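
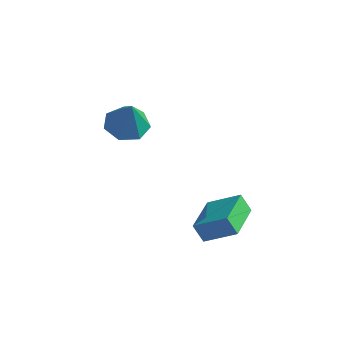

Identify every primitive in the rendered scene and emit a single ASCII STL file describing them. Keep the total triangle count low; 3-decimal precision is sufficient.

solid 
facet normal -0.828 -0.212 -0.518
outer loop
vertex 3.122 0.502 -1.283
vertex 2.782 2.485 -1.552
vertex 3.635 0.48 -2.094
endloop
endfacet
facet normal 0.168 -0.977 0.133
outer loop
vertex 5.018 0.835 -1.228
vertex 3.122 0.502 -1.283
vertex 3.635 0.48 -2.094
endloop
endfacet
facet normal -0.828 -0.212 -0.518
outer loop
vertex 3.635 0.48 -2.094
vertex 2.782 2.485 -1.552
vertex 3.295 2.463 -2.363
endloop
endfacet
facet normal 0.535 -0.023 -0.845
outer loop
vertex 3.295 2.463 -2.363
vertex 5.018 0.835 -1.228
vertex 3.635 0.48 -2.094
endloop
endfacet
facet normal -0.535 0.023 0.845
outer loop
vertex 3.122 0.502 -1.283
vertex 4.165 2.84 -0.686
vertex 2.782 2.485 -1.552
endloop
endfacet
facet normal 0.168 -0.977 0.133
outer loop
vertex 4.505 0.857 -0.417
vertex 3.122 0.502 -1.283
vertex 5.018 0.835 -1.228
endloop
endfacet
facet normal -0.535 0.023 0.845
outer loop
vertex 4.505 0.857 -0.417
vertex 4.165 2.84 -0.686
vertex 3.122 0.502 -1.283
endloop
endfacet
facet normal -0.168 0.977 -0.133
outer loop
vertex 2.782 2.485 -1.552
vertex 4.165 2.84 -0.686
vertex 3.295 2.463 -2.363
endloop
endfacet
facet normal 0.535 -0.023 -0.845
outer loop
vertex 4.678 2.818 -1.497
vertex 5.018 0.835 -1.228
vertex 3.295 2.463 -2.363
endloop
endfacet
facet normal -0.168 0.977 -0.133
outer loop
vertex 3.295 2.463 -2.363
vertex 4.165 2.84 -0.686
vertex 4.678 2.818 -1.497
endloop
endfacet
facet normal 0.828 0.212 0.518
outer loop
vertex 4.678 2.818 -1.497
vertex 4.505 0.857 -0.417
vertex 5.018 0.835 -1.228
endloop
endfacet
facet normal 0.828 0.212 0.518
outer loop
vertex 4.165 2.84 -0.686
vertex 4.505 0.857 -0.417
vertex 4.678 2.818 -1.497
endloop
endfacet
facet normal -0.257 0.185 -0.949
outer loop
vertex 0.26 1.228 2.692
vertex -0.594 1.664 3.008
vertex 0.308 2.089 2.847
endloop
endfacet
facet normal 0.970 -0.094 0.224
outer loop
vertex 0.26 1.228 2.692
vertex 0.308 2.089 2.847
vertex -0.166 1.356 4.592
endloop
endfacet
facet normal -0.256 0.184 -0.949
outer loop
vertex 0.308 2.089 2.847
vertex -0.594 1.664 3.008
vertex -0.324 2.631 3.123
endloop
endfacet
facet normal 0.688 0.583 0.432
outer loop
vertex 0.308 2.089 2.847
vertex -0.324 2.631 3.123
vertex -0.166 1.356 4.592
endloop
endfacet
facet normal -0.256 0.184 -0.949
outer loop
vertex -0.324 2.631 3.123
vertex -0.594 1.664 3.008
vertex -1.159 2.444 3.312
endloop
endfacet
facet normal -0.020 0.754 0.657
outer loop
vertex -0.324 2.631 3.123
vertex -1.159 2.444 3.312
vertex -0.166 1.356 4.592
endloop
endfacet
facet normal -0.256 0.185 -0.949
outer loop
vertex -1.159 2.444 3.312
vertex -0.594 1.664 3.008
vertex -1.569 1.67 3.272
endloop
endfacet
facet normal -0.620 0.291 0.728
outer loop
vertex -1.159 2.444 3.312
vertex -1.569 1.67 3.272
vertex -0.166 1.356 4.592
endloop
endfacet
facet normal -0.256 0.185 -0.949
outer loop
vertex -1.569 1.67 3.272
vertex -0.594 1.664 3.008
vertex -1.245 0.892 3.033
endloop
endfacet
facet normal -0.661 -0.458 0.594
outer loop
vertex -1.569 1.67 3.272
vertex -1.245 0.892 3.033
vertex -0.166 1.356 4.592
endloop
endfacet
facet normal -0.256 0.185 -0.949
outer loop
vertex -1.245 0.892 3.033
vertex -0.594 1.664 3.008
vertex -0.43 0.695 2.775
endloop
endfacet
facet normal -0.112 -0.928 0.354
outer loop
vertex -1.245 0.892 3.033
vertex -0.43 0.695 2.775
vertex -0.166 1.356 4.592
endloop
endfacet
facet normal -0.257 0.185 -0.949
outer loop
vertex -0.43 0.695 2.775
vertex -0.594 1.664 3.008
vertex 0.26 1.228 2.692
endloop
endfacet
facet normal 0.614 -0.766 0.189
outer loop
vertex -0.43 0.695 2.775
vertex 0.26 1.228 2.692
vertex -0.166 1.356 4.592
endloop
endfacet

endsolid


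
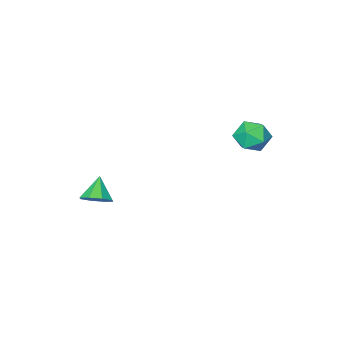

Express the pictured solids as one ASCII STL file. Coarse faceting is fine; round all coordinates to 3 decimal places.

solid 
facet normal 0.469 0.474 -0.745
outer loop
vertex 3.755 -2.313 -0.84
vertex 3.129 -2.576 -1.401
vertex 3.245 -1.875 -0.882
endloop
endfacet
facet normal 0.168 0.286 0.943
outer loop
vertex 3.755 -2.313 -0.84
vertex 3.245 -1.875 -0.882
vertex 2.451 -3.264 -0.319
endloop
endfacet
facet normal 0.468 0.475 -0.746
outer loop
vertex 3.245 -1.875 -0.882
vertex 3.129 -2.576 -1.401
vertex 2.667 -1.847 -1.227
endloop
endfacet
facet normal -0.414 0.535 0.737
outer loop
vertex 3.245 -1.875 -0.882
vertex 2.667 -1.847 -1.227
vertex 2.451 -3.264 -0.319
endloop
endfacet
facet normal 0.468 0.474 -0.746
outer loop
vertex 2.667 -1.847 -1.227
vertex 3.129 -2.576 -1.401
vertex 2.36 -2.247 -1.674
endloop
endfacet
facet normal -0.889 0.335 0.311
outer loop
vertex 2.667 -1.847 -1.227
vertex 2.36 -2.247 -1.674
vertex 2.451 -3.264 -0.319
endloop
endfacet
facet normal 0.468 0.475 -0.745
outer loop
vertex 2.36 -2.247 -1.674
vertex 3.129 -2.576 -1.401
vertex 2.504 -2.839 -1.961
endloop
endfacet
facet normal -0.977 -0.198 -0.083
outer loop
vertex 2.36 -2.247 -1.674
vertex 2.504 -2.839 -1.961
vertex 2.451 -3.264 -0.319
endloop
endfacet
facet normal 0.468 0.475 -0.745
outer loop
vertex 2.504 -2.839 -1.961
vertex 3.129 -2.576 -1.401
vertex 3.014 -3.277 -1.92
endloop
endfacet
facet normal -0.626 -0.749 -0.214
outer loop
vertex 2.504 -2.839 -1.961
vertex 3.014 -3.277 -1.92
vertex 2.451 -3.264 -0.319
endloop
endfacet
facet normal 0.469 0.475 -0.745
outer loop
vertex 3.014 -3.277 -1.92
vertex 3.129 -2.576 -1.401
vertex 3.591 -3.304 -1.574
endloop
endfacet
facet normal -0.043 -0.999 -0.007
outer loop
vertex 3.014 -3.277 -1.92
vertex 3.591 -3.304 -1.574
vertex 2.451 -3.264 -0.319
endloop
endfacet
facet normal 0.469 0.474 -0.745
outer loop
vertex 3.591 -3.304 -1.574
vertex 3.129 -2.576 -1.401
vertex 3.898 -2.905 -1.127
endloop
endfacet
facet normal 0.432 -0.800 0.417
outer loop
vertex 3.591 -3.304 -1.574
vertex 3.898 -2.905 -1.127
vertex 2.451 -3.264 -0.319
endloop
endfacet
facet normal 0.469 0.474 -0.745
outer loop
vertex 3.898 -2.905 -1.127
vertex 3.129 -2.576 -1.401
vertex 3.755 -2.313 -0.84
endloop
endfacet
facet normal 0.520 -0.268 0.811
outer loop
vertex 3.898 -2.905 -1.127
vertex 3.755 -2.313 -0.84
vertex 2.451 -3.264 -0.319
endloop
endfacet
facet normal -0.360 0.874 -0.327
outer loop
vertex -3.566 1.886 1.956
vertex -4.305 1.856 2.689
vertex -3.39 2.309 2.891
endloop
endfacet
facet normal 0.343 0.830 -0.440
outer loop
vertex -3.566 1.886 1.956
vertex -3.39 2.309 2.891
vertex -2.645 1.753 2.423
endloop
endfacet
facet normal 0.466 0.256 -0.847
outer loop
vertex -3.566 1.886 1.956
vertex -2.645 1.753 2.423
vertex -3.099 0.956 1.932
endloop
endfacet
facet normal -0.161 -0.055 -0.985
outer loop
vertex -3.566 1.886 1.956
vertex -3.099 0.956 1.932
vertex -4.125 1.019 2.096
endloop
endfacet
facet normal -0.672 0.326 -0.664
outer loop
vertex -3.566 1.886 1.956
vertex -4.125 1.019 2.096
vertex -4.305 1.856 2.689
endloop
endfacet
facet normal 0.661 0.726 0.190
outer loop
vertex -2.645 1.753 2.423
vertex -3.39 2.309 2.891
vertex -2.815 1.641 3.444
endloop
endfacet
facet normal -0.477 0.796 0.372
outer loop
vertex -3.39 2.309 2.891
vertex -4.305 1.856 2.689
vertex -3.841 1.704 3.608
endloop
endfacet
facet normal -0.981 -0.088 -0.173
outer loop
vertex -4.305 1.856 2.689
vertex -4.125 1.019 2.096
vertex -4.295 0.907 3.117
endloop
endfacet
facet normal -0.154 -0.705 -0.692
outer loop
vertex -4.125 1.019 2.096
vertex -3.099 0.956 1.932
vertex -3.55 0.351 2.649
endloop
endfacet
facet normal 0.860 -0.202 -0.468
outer loop
vertex -3.099 0.956 1.932
vertex -2.645 1.753 2.423
vertex -2.635 0.804 2.851
endloop
endfacet
facet normal 0.161 0.055 0.985
outer loop
vertex -3.374 0.774 3.584
vertex -2.815 1.641 3.444
vertex -3.841 1.704 3.608
endloop
endfacet
facet normal -0.466 -0.256 0.847
outer loop
vertex -3.374 0.774 3.584
vertex -3.841 1.704 3.608
vertex -4.295 0.907 3.117
endloop
endfacet
facet normal -0.343 -0.830 0.440
outer loop
vertex -3.374 0.774 3.584
vertex -4.295 0.907 3.117
vertex -3.55 0.351 2.649
endloop
endfacet
facet normal 0.360 -0.874 0.327
outer loop
vertex -3.374 0.774 3.584
vertex -3.55 0.351 2.649
vertex -2.635 0.804 2.851
endloop
endfacet
facet normal 0.672 -0.326 0.664
outer loop
vertex -3.374 0.774 3.584
vertex -2.635 0.804 2.851
vertex -2.815 1.641 3.444
endloop
endfacet
facet normal 0.154 0.705 0.692
outer loop
vertex -3.841 1.704 3.608
vertex -2.815 1.641 3.444
vertex -3.39 2.309 2.891
endloop
endfacet
facet normal -0.860 0.202 0.468
outer loop
vertex -4.295 0.907 3.117
vertex -3.841 1.704 3.608
vertex -4.305 1.856 2.689
endloop
endfacet
facet normal -0.661 -0.726 -0.190
outer loop
vertex -3.55 0.351 2.649
vertex -4.295 0.907 3.117
vertex -4.125 1.019 2.096
endloop
endfacet
facet normal 0.477 -0.796 -0.372
outer loop
vertex -2.635 0.804 2.851
vertex -3.55 0.351 2.649
vertex -3.099 0.956 1.932
endloop
endfacet
facet normal 0.981 0.088 0.173
outer loop
vertex -2.815 1.641 3.444
vertex -2.635 0.804 2.851
vertex -2.645 1.753 2.423
endloop
endfacet

endsolid


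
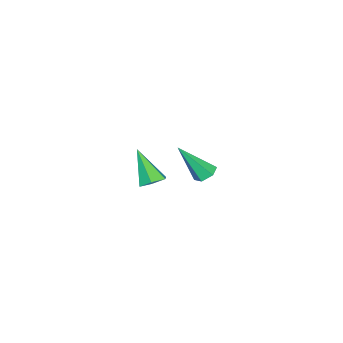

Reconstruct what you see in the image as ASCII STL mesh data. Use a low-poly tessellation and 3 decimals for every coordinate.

solid 
facet normal -0.358 0.460 -0.812
outer loop
vertex -3.355 -0.376 -2.089
vertex -3.866 -0.517 -1.944
vertex -3.652 -0.042 -1.769
endloop
endfacet
facet normal 0.826 0.514 0.230
outer loop
vertex -3.355 -0.376 -2.089
vertex -3.652 -0.042 -1.769
vertex -3.194 -1.383 -0.416
endloop
endfacet
facet normal -0.358 0.460 -0.812
outer loop
vertex -3.652 -0.042 -1.769
vertex -3.866 -0.517 -1.944
vertex -4.163 -0.183 -1.624
endloop
endfacet
facet normal 0.003 0.711 0.703
outer loop
vertex -3.652 -0.042 -1.769
vertex -4.163 -0.183 -1.624
vertex -3.194 -1.383 -0.416
endloop
endfacet
facet normal -0.358 0.460 -0.812
outer loop
vertex -4.163 -0.183 -1.624
vertex -3.866 -0.517 -1.944
vertex -4.377 -0.658 -1.799
endloop
endfacet
facet normal -0.735 0.083 0.673
outer loop
vertex -4.163 -0.183 -1.624
vertex -4.377 -0.658 -1.799
vertex -3.194 -1.383 -0.416
endloop
endfacet
facet normal -0.358 0.460 -0.813
outer loop
vertex -4.377 -0.658 -1.799
vertex -3.866 -0.517 -1.944
vertex -4.08 -0.993 -2.119
endloop
endfacet
facet normal -0.651 -0.740 0.170
outer loop
vertex -4.377 -0.658 -1.799
vertex -4.08 -0.993 -2.119
vertex -3.194 -1.383 -0.416
endloop
endfacet
facet normal -0.358 0.460 -0.813
outer loop
vertex -4.08 -0.993 -2.119
vertex -3.866 -0.517 -1.944
vertex -3.569 -0.852 -2.264
endloop
endfacet
facet normal 0.172 -0.937 -0.304
outer loop
vertex -4.08 -0.993 -2.119
vertex -3.569 -0.852 -2.264
vertex -3.194 -1.383 -0.416
endloop
endfacet
facet normal -0.358 0.460 -0.813
outer loop
vertex -3.569 -0.852 -2.264
vertex -3.866 -0.517 -1.944
vertex -3.355 -0.376 -2.089
endloop
endfacet
facet normal 0.911 -0.309 -0.274
outer loop
vertex -3.569 -0.852 -2.264
vertex -3.355 -0.376 -2.089
vertex -3.194 -1.383 -0.416
endloop
endfacet
facet normal 0.116 0.504 -0.856
outer loop
vertex 1.931 0.306 0.552
vertex 1.412 0.533 0.615
vertex 1.868 0.798 0.833
endloop
endfacet
facet normal 0.909 -0.112 0.401
outer loop
vertex 1.931 0.306 0.552
vertex 1.868 0.798 0.833
vertex 1.228 -0.273 1.985
endloop
endfacet
facet normal 0.116 0.504 -0.856
outer loop
vertex 1.868 0.798 0.833
vertex 1.412 0.533 0.615
vertex 1.349 1.025 0.896
endloop
endfacet
facet normal 0.345 0.584 0.735
outer loop
vertex 1.868 0.798 0.833
vertex 1.349 1.025 0.896
vertex 1.228 -0.273 1.985
endloop
endfacet
facet normal 0.115 0.504 -0.856
outer loop
vertex 1.349 1.025 0.896
vertex 1.412 0.533 0.615
vertex 0.893 0.76 0.679
endloop
endfacet
facet normal -0.597 0.547 0.586
outer loop
vertex 1.349 1.025 0.896
vertex 0.893 0.76 0.679
vertex 1.228 -0.273 1.985
endloop
endfacet
facet normal 0.115 0.504 -0.856
outer loop
vertex 0.893 0.76 0.679
vertex 1.412 0.533 0.615
vertex 0.957 0.268 0.398
endloop
endfacet
facet normal -0.977 -0.186 0.103
outer loop
vertex 0.893 0.76 0.679
vertex 0.957 0.268 0.398
vertex 1.228 -0.273 1.985
endloop
endfacet
facet normal 0.114 0.505 -0.856
outer loop
vertex 0.957 0.268 0.398
vertex 1.412 0.533 0.615
vertex 1.476 0.042 0.334
endloop
endfacet
facet normal -0.412 -0.882 -0.230
outer loop
vertex 0.957 0.268 0.398
vertex 1.476 0.042 0.334
vertex 1.228 -0.273 1.985
endloop
endfacet
facet normal 0.117 0.505 -0.855
outer loop
vertex 1.476 0.042 0.334
vertex 1.412 0.533 0.615
vertex 1.931 0.306 0.552
endloop
endfacet
facet normal 0.529 -0.845 -0.082
outer loop
vertex 1.476 0.042 0.334
vertex 1.931 0.306 0.552
vertex 1.228 -0.273 1.985
endloop
endfacet

endsolid


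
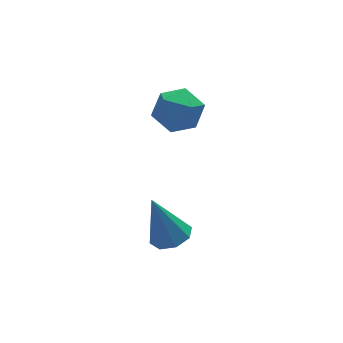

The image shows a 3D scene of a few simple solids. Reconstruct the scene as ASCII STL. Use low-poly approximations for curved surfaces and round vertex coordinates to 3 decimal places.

solid 
facet normal -0.916 -0.209 0.342
outer loop
vertex -2.031 4.055 3.413
vertex -1.776 3.241 3.598
vertex -1.696 3.871 4.197
endloop
endfacet
facet normal -0.759 0.482 0.438
outer loop
vertex -2.031 4.055 3.413
vertex -1.696 3.871 4.197
vertex -1.466 4.606 3.787
endloop
endfacet
facet normal -0.613 0.764 -0.201
outer loop
vertex -2.031 4.055 3.413
vertex -1.466 4.606 3.787
vertex -1.405 4.431 2.934
endloop
endfacet
facet normal -0.679 0.250 -0.690
outer loop
vertex -2.031 4.055 3.413
vertex -1.405 4.431 2.934
vertex -1.597 3.588 2.817
endloop
endfacet
facet normal -0.866 -0.352 -0.355
outer loop
vertex -2.031 4.055 3.413
vertex -1.597 3.588 2.817
vertex -1.776 3.241 3.598
endloop
endfacet
facet normal -0.169 0.520 0.837
outer loop
vertex -1.466 4.606 3.787
vertex -1.696 3.871 4.197
vertex -0.863 4.132 4.203
endloop
endfacet
facet normal -0.423 -0.596 0.683
outer loop
vertex -1.696 3.871 4.197
vertex -1.776 3.241 3.598
vertex -1.055 3.289 4.086
endloop
endfacet
facet normal -0.342 -0.827 -0.446
outer loop
vertex -1.776 3.241 3.598
vertex -1.597 3.588 2.817
vertex -0.994 3.114 3.233
endloop
endfacet
facet normal -0.039 0.146 -0.989
outer loop
vertex -1.597 3.588 2.817
vertex -1.405 4.431 2.934
vertex -0.764 3.849 2.823
endloop
endfacet
facet normal 0.067 0.978 -0.196
outer loop
vertex -1.405 4.431 2.934
vertex -1.466 4.606 3.787
vertex -0.684 4.479 3.422
endloop
endfacet
facet normal 0.679 -0.250 0.690
outer loop
vertex -0.429 3.665 3.607
vertex -0.863 4.132 4.203
vertex -1.055 3.289 4.086
endloop
endfacet
facet normal 0.613 -0.764 0.201
outer loop
vertex -0.429 3.665 3.607
vertex -1.055 3.289 4.086
vertex -0.994 3.114 3.233
endloop
endfacet
facet normal 0.759 -0.482 -0.438
outer loop
vertex -0.429 3.665 3.607
vertex -0.994 3.114 3.233
vertex -0.764 3.849 2.823
endloop
endfacet
facet normal 0.916 0.209 -0.342
outer loop
vertex -0.429 3.665 3.607
vertex -0.764 3.849 2.823
vertex -0.684 4.479 3.422
endloop
endfacet
facet normal 0.866 0.352 0.355
outer loop
vertex -0.429 3.665 3.607
vertex -0.684 4.479 3.422
vertex -0.863 4.132 4.203
endloop
endfacet
facet normal 0.039 -0.146 0.989
outer loop
vertex -1.055 3.289 4.086
vertex -0.863 4.132 4.203
vertex -1.696 3.871 4.197
endloop
endfacet
facet normal -0.067 -0.978 0.196
outer loop
vertex -0.994 3.114 3.233
vertex -1.055 3.289 4.086
vertex -1.776 3.241 3.598
endloop
endfacet
facet normal 0.169 -0.520 -0.837
outer loop
vertex -0.764 3.849 2.823
vertex -0.994 3.114 3.233
vertex -1.597 3.588 2.817
endloop
endfacet
facet normal 0.423 0.596 -0.683
outer loop
vertex -0.684 4.479 3.422
vertex -0.764 3.849 2.823
vertex -1.405 4.431 2.934
endloop
endfacet
facet normal 0.342 0.827 0.446
outer loop
vertex -0.863 4.132 4.203
vertex -0.684 4.479 3.422
vertex -1.466 4.606 3.787
endloop
endfacet
facet normal 0.255 -0.226 -0.940
outer loop
vertex -1.783 2.41 -0.551
vertex -2.337 2.002 -0.603
vertex -2.208 2.668 -0.728
endloop
endfacet
facet normal 0.416 0.869 0.268
outer loop
vertex -1.783 2.41 -0.551
vertex -2.208 2.668 -0.728
vertex -2.783 2.398 1.043
endloop
endfacet
facet normal 0.255 -0.226 -0.940
outer loop
vertex -2.208 2.668 -0.728
vertex -2.337 2.002 -0.603
vertex -2.709 2.536 -0.832
endloop
endfacet
facet normal -0.266 0.962 0.060
outer loop
vertex -2.208 2.668 -0.728
vertex -2.709 2.536 -0.832
vertex -2.783 2.398 1.043
endloop
endfacet
facet normal 0.253 -0.227 -0.940
outer loop
vertex -2.709 2.536 -0.832
vertex -2.337 2.002 -0.603
vertex -2.992 2.091 -0.801
endloop
endfacet
facet normal -0.844 0.537 0.006
outer loop
vertex -2.709 2.536 -0.832
vertex -2.992 2.091 -0.801
vertex -2.783 2.398 1.043
endloop
endfacet
facet normal 0.253 -0.227 -0.940
outer loop
vertex -2.992 2.091 -0.801
vertex -2.337 2.002 -0.603
vertex -2.891 1.594 -0.654
endloop
endfacet
facet normal -0.978 -0.158 0.137
outer loop
vertex -2.992 2.091 -0.801
vertex -2.891 1.594 -0.654
vertex -2.783 2.398 1.043
endloop
endfacet
facet normal 0.254 -0.227 -0.940
outer loop
vertex -2.891 1.594 -0.654
vertex -2.337 2.002 -0.603
vertex -2.466 1.336 -0.477
endloop
endfacet
facet normal -0.590 -0.714 0.376
outer loop
vertex -2.891 1.594 -0.654
vertex -2.466 1.336 -0.477
vertex -2.783 2.398 1.043
endloop
endfacet
facet normal 0.255 -0.227 -0.940
outer loop
vertex -2.466 1.336 -0.477
vertex -2.337 2.002 -0.603
vertex -1.965 1.468 -0.373
endloop
endfacet
facet normal 0.092 -0.807 0.583
outer loop
vertex -2.466 1.336 -0.477
vertex -1.965 1.468 -0.373
vertex -2.783 2.398 1.043
endloop
endfacet
facet normal 0.255 -0.227 -0.940
outer loop
vertex -1.965 1.468 -0.373
vertex -2.337 2.002 -0.603
vertex -1.682 1.913 -0.404
endloop
endfacet
facet normal 0.670 -0.381 0.637
outer loop
vertex -1.965 1.468 -0.373
vertex -1.682 1.913 -0.404
vertex -2.783 2.398 1.043
endloop
endfacet
facet normal 0.255 -0.226 -0.940
outer loop
vertex -1.682 1.913 -0.404
vertex -2.337 2.002 -0.603
vertex -1.783 2.41 -0.551
endloop
endfacet
facet normal 0.803 0.313 0.506
outer loop
vertex -1.682 1.913 -0.404
vertex -1.783 2.41 -0.551
vertex -2.783 2.398 1.043
endloop
endfacet

endsolid


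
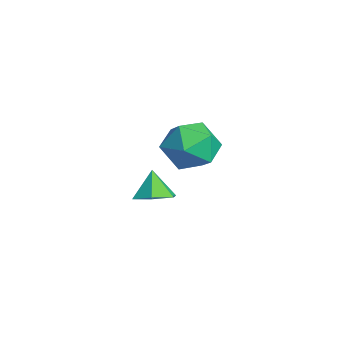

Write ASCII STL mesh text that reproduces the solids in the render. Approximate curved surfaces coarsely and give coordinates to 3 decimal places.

solid 
facet normal 0.447 -0.046 -0.894
outer loop
vertex 1.016 -3.602 -2.602
vertex 0.274 -3.329 -2.987
vertex 0.871 -2.742 -2.719
endloop
endfacet
facet normal 0.524 0.201 0.828
outer loop
vertex 1.016 -3.602 -2.602
vertex 0.871 -2.742 -2.719
vertex -0.294 -3.271 -1.853
endloop
endfacet
facet normal 0.447 -0.046 -0.894
outer loop
vertex 0.871 -2.742 -2.719
vertex 0.274 -3.329 -2.987
vertex 0.129 -2.469 -3.104
endloop
endfacet
facet normal 0.025 0.838 0.546
outer loop
vertex 0.871 -2.742 -2.719
vertex 0.129 -2.469 -3.104
vertex -0.294 -3.271 -1.853
endloop
endfacet
facet normal 0.447 -0.046 -0.893
outer loop
vertex 0.129 -2.469 -3.104
vertex 0.274 -3.329 -2.987
vertex -0.469 -3.056 -3.373
endloop
endfacet
facet normal -0.729 0.661 0.177
outer loop
vertex 0.129 -2.469 -3.104
vertex -0.469 -3.056 -3.373
vertex -0.294 -3.271 -1.853
endloop
endfacet
facet normal 0.447 -0.046 -0.893
outer loop
vertex -0.469 -3.056 -3.373
vertex 0.274 -3.329 -2.987
vertex -0.324 -3.917 -3.256
endloop
endfacet
facet normal -0.984 -0.153 0.092
outer loop
vertex -0.469 -3.056 -3.373
vertex -0.324 -3.917 -3.256
vertex -0.294 -3.271 -1.853
endloop
endfacet
facet normal 0.447 -0.046 -0.893
outer loop
vertex -0.324 -3.917 -3.256
vertex 0.274 -3.329 -2.987
vertex 0.418 -4.189 -2.871
endloop
endfacet
facet normal -0.484 -0.791 0.374
outer loop
vertex -0.324 -3.917 -3.256
vertex 0.418 -4.189 -2.871
vertex -0.294 -3.271 -1.853
endloop
endfacet
facet normal 0.447 -0.046 -0.893
outer loop
vertex 0.418 -4.189 -2.871
vertex 0.274 -3.329 -2.987
vertex 1.016 -3.602 -2.602
endloop
endfacet
facet normal 0.269 -0.614 0.742
outer loop
vertex 0.418 -4.189 -2.871
vertex 1.016 -3.602 -2.602
vertex -0.294 -3.271 -1.853
endloop
endfacet
facet normal 0.006 0.844 0.536
outer loop
vertex 3.603 -1.694 1.453
vertex 3.017 -2.239 2.317
vertex 4.194 -2.243 2.311
endloop
endfacet
facet normal 0.580 0.806 0.116
outer loop
vertex 3.603 -1.694 1.453
vertex 4.194 -2.243 2.311
vertex 4.553 -2.341 1.194
endloop
endfacet
facet normal 0.357 0.748 -0.559
outer loop
vertex 3.603 -1.694 1.453
vertex 4.553 -2.341 1.194
vertex 3.597 -2.397 0.509
endloop
endfacet
facet normal -0.357 0.750 -0.556
outer loop
vertex 3.603 -1.694 1.453
vertex 3.597 -2.397 0.509
vertex 2.647 -2.335 1.203
endloop
endfacet
facet normal -0.574 0.810 0.121
outer loop
vertex 3.603 -1.694 1.453
vertex 2.647 -2.335 1.203
vertex 3.017 -2.239 2.317
endloop
endfacet
facet normal 0.936 0.210 0.282
outer loop
vertex 4.553 -2.341 1.194
vertex 4.194 -2.243 2.311
vertex 4.553 -3.285 1.897
endloop
endfacet
facet normal 0.006 0.271 0.962
outer loop
vertex 4.194 -2.243 2.311
vertex 3.017 -2.239 2.317
vertex 3.603 -3.223 2.591
endloop
endfacet
facet normal -0.932 0.217 0.291
outer loop
vertex 3.017 -2.239 2.317
vertex 2.647 -2.335 1.203
vertex 2.647 -3.279 1.906
endloop
endfacet
facet normal -0.581 0.120 -0.805
outer loop
vertex 2.647 -2.335 1.203
vertex 3.597 -2.397 0.509
vertex 3.006 -3.377 0.789
endloop
endfacet
facet normal 0.574 0.116 -0.811
outer loop
vertex 3.597 -2.397 0.509
vertex 4.553 -2.341 1.194
vertex 4.183 -3.381 0.783
endloop
endfacet
facet normal 0.357 -0.750 0.556
outer loop
vertex 3.597 -3.926 1.647
vertex 4.553 -3.285 1.897
vertex 3.603 -3.223 2.591
endloop
endfacet
facet normal -0.357 -0.748 0.559
outer loop
vertex 3.597 -3.926 1.647
vertex 3.603 -3.223 2.591
vertex 2.647 -3.279 1.906
endloop
endfacet
facet normal -0.580 -0.806 -0.116
outer loop
vertex 3.597 -3.926 1.647
vertex 2.647 -3.279 1.906
vertex 3.006 -3.377 0.789
endloop
endfacet
facet normal -0.006 -0.844 -0.536
outer loop
vertex 3.597 -3.926 1.647
vertex 3.006 -3.377 0.789
vertex 4.183 -3.381 0.783
endloop
endfacet
facet normal 0.574 -0.810 -0.121
outer loop
vertex 3.597 -3.926 1.647
vertex 4.183 -3.381 0.783
vertex 4.553 -3.285 1.897
endloop
endfacet
facet normal 0.581 -0.120 0.805
outer loop
vertex 3.603 -3.223 2.591
vertex 4.553 -3.285 1.897
vertex 4.194 -2.243 2.311
endloop
endfacet
facet normal -0.574 -0.116 0.811
outer loop
vertex 2.647 -3.279 1.906
vertex 3.603 -3.223 2.591
vertex 3.017 -2.239 2.317
endloop
endfacet
facet normal -0.936 -0.210 -0.282
outer loop
vertex 3.006 -3.377 0.789
vertex 2.647 -3.279 1.906
vertex 2.647 -2.335 1.203
endloop
endfacet
facet normal -0.006 -0.271 -0.962
outer loop
vertex 4.183 -3.381 0.783
vertex 3.006 -3.377 0.789
vertex 3.597 -2.397 0.509
endloop
endfacet
facet normal 0.932 -0.217 -0.291
outer loop
vertex 4.553 -3.285 1.897
vertex 4.183 -3.381 0.783
vertex 4.553 -2.341 1.194
endloop
endfacet

endsolid


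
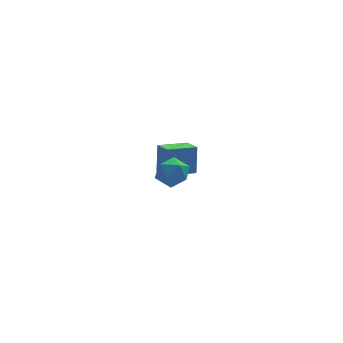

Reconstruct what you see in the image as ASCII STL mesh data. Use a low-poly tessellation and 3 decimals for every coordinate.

solid 
facet normal -0.899 0.351 0.261
outer loop
vertex -2.232 -2.296 1.876
vertex -2.659 -3.126 1.521
vertex -2.366 -3.084 2.475
endloop
endfacet
facet normal -0.393 0.598 0.699
outer loop
vertex -2.232 -2.296 1.876
vertex -2.366 -3.084 2.475
vertex -1.512 -2.567 2.513
endloop
endfacet
facet normal 0.087 0.948 0.305
outer loop
vertex -2.232 -2.296 1.876
vertex -1.512 -2.567 2.513
vertex -1.278 -2.289 1.582
endloop
endfacet
facet normal -0.123 0.918 -0.376
outer loop
vertex -2.232 -2.296 1.876
vertex -1.278 -2.289 1.582
vertex -1.987 -2.635 0.969
endloop
endfacet
facet normal -0.732 0.549 -0.403
outer loop
vertex -2.232 -2.296 1.876
vertex -1.987 -2.635 0.969
vertex -2.659 -3.126 1.521
endloop
endfacet
facet normal -0.067 0.037 0.997
outer loop
vertex -1.512 -2.567 2.513
vertex -2.366 -3.084 2.475
vertex -1.493 -3.565 2.551
endloop
endfacet
facet normal -0.886 -0.363 0.288
outer loop
vertex -2.366 -3.084 2.475
vertex -2.659 -3.126 1.521
vertex -2.202 -3.911 1.938
endloop
endfacet
facet normal -0.616 -0.042 -0.787
outer loop
vertex -2.659 -3.126 1.521
vertex -1.987 -2.635 0.969
vertex -1.968 -3.633 1.007
endloop
endfacet
facet normal 0.371 0.556 -0.743
outer loop
vertex -1.987 -2.635 0.969
vertex -1.278 -2.289 1.582
vertex -1.114 -3.116 1.045
endloop
endfacet
facet normal 0.711 0.605 0.359
outer loop
vertex -1.278 -2.289 1.582
vertex -1.512 -2.567 2.513
vertex -0.821 -3.074 1.999
endloop
endfacet
facet normal 0.123 -0.918 0.376
outer loop
vertex -1.248 -3.904 1.644
vertex -1.493 -3.565 2.551
vertex -2.202 -3.911 1.938
endloop
endfacet
facet normal -0.087 -0.948 -0.305
outer loop
vertex -1.248 -3.904 1.644
vertex -2.202 -3.911 1.938
vertex -1.968 -3.633 1.007
endloop
endfacet
facet normal 0.393 -0.598 -0.699
outer loop
vertex -1.248 -3.904 1.644
vertex -1.968 -3.633 1.007
vertex -1.114 -3.116 1.045
endloop
endfacet
facet normal 0.899 -0.351 -0.261
outer loop
vertex -1.248 -3.904 1.644
vertex -1.114 -3.116 1.045
vertex -0.821 -3.074 1.999
endloop
endfacet
facet normal 0.732 -0.549 0.403
outer loop
vertex -1.248 -3.904 1.644
vertex -0.821 -3.074 1.999
vertex -1.493 -3.565 2.551
endloop
endfacet
facet normal -0.371 -0.556 0.743
outer loop
vertex -2.202 -3.911 1.938
vertex -1.493 -3.565 2.551
vertex -2.366 -3.084 2.475
endloop
endfacet
facet normal -0.711 -0.605 -0.359
outer loop
vertex -1.968 -3.633 1.007
vertex -2.202 -3.911 1.938
vertex -2.659 -3.126 1.521
endloop
endfacet
facet normal 0.067 -0.037 -0.997
outer loop
vertex -1.114 -3.116 1.045
vertex -1.968 -3.633 1.007
vertex -1.987 -2.635 0.969
endloop
endfacet
facet normal 0.886 0.363 -0.288
outer loop
vertex -0.821 -3.074 1.999
vertex -1.114 -3.116 1.045
vertex -1.278 -2.289 1.582
endloop
endfacet
facet normal 0.616 0.042 0.787
outer loop
vertex -1.493 -3.565 2.551
vertex -0.821 -3.074 1.999
vertex -1.512 -2.567 2.513
endloop
endfacet
facet normal -0.976 -0.152 0.159
outer loop
vertex -0.152 3.53 -1.068
vertex -0.382 4.674 -1.387
vertex -0.353 3.007 -2.8
endloop
endfacet
facet normal 0.190 -0.946 0.264
outer loop
vertex 1.442 3.286 -3.093
vertex -0.152 3.53 -1.068
vertex -0.353 3.007 -2.8
endloop
endfacet
facet normal -0.976 -0.152 0.159
outer loop
vertex -0.353 3.007 -2.8
vertex -0.382 4.674 -1.387
vertex -0.583 4.152 -3.119
endloop
endfacet
facet normal -0.111 -0.287 -0.951
outer loop
vertex -0.583 4.152 -3.119
vertex 1.442 3.286 -3.093
vertex -0.353 3.007 -2.8
endloop
endfacet
facet normal 0.111 0.288 0.951
outer loop
vertex -0.152 3.53 -1.068
vertex 1.413 4.953 -1.68
vertex -0.382 4.674 -1.387
endloop
endfacet
facet normal 0.189 -0.946 0.263
outer loop
vertex 1.643 3.808 -1.361
vertex -0.152 3.53 -1.068
vertex 1.442 3.286 -3.093
endloop
endfacet
facet normal 0.111 0.287 0.951
outer loop
vertex 1.643 3.808 -1.361
vertex 1.413 4.953 -1.68
vertex -0.152 3.53 -1.068
endloop
endfacet
facet normal -0.190 0.946 -0.263
outer loop
vertex -0.382 4.674 -1.387
vertex 1.413 4.953 -1.68
vertex -0.583 4.152 -3.119
endloop
endfacet
facet normal -0.111 -0.288 -0.951
outer loop
vertex 1.212 4.43 -3.412
vertex 1.442 3.286 -3.093
vertex -0.583 4.152 -3.119
endloop
endfacet
facet normal -0.190 0.946 -0.264
outer loop
vertex -0.583 4.152 -3.119
vertex 1.413 4.953 -1.68
vertex 1.212 4.43 -3.412
endloop
endfacet
facet normal 0.976 0.152 -0.159
outer loop
vertex 1.212 4.43 -3.412
vertex 1.643 3.808 -1.361
vertex 1.442 3.286 -3.093
endloop
endfacet
facet normal 0.976 0.152 -0.159
outer loop
vertex 1.413 4.953 -1.68
vertex 1.643 3.808 -1.361
vertex 1.212 4.43 -3.412
endloop
endfacet

endsolid


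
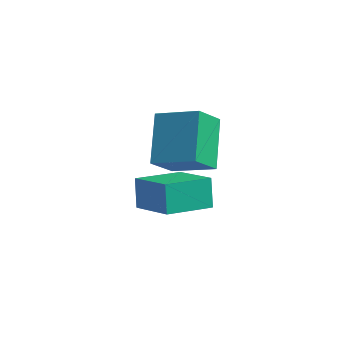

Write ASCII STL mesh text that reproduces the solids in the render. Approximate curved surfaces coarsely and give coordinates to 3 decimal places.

solid 
facet normal -0.665 -0.680 0.309
outer loop
vertex 3.369 2.884 1.93
vertex 2.422 3.486 1.215
vertex 3.553 2.411 1.286
endloop
endfacet
facet normal 0.712 -0.454 0.536
outer loop
vertex 4.418 3.294 0.885
vertex 3.369 2.884 1.93
vertex 3.553 2.411 1.286
endloop
endfacet
facet normal -0.665 -0.680 0.309
outer loop
vertex 3.553 2.411 1.286
vertex 2.422 3.486 1.215
vertex 2.607 3.013 0.572
endloop
endfacet
facet normal 0.225 -0.577 -0.785
outer loop
vertex 2.607 3.013 0.572
vertex 4.418 3.294 0.885
vertex 3.553 2.411 1.286
endloop
endfacet
facet normal -0.226 0.577 0.785
outer loop
vertex 3.369 2.884 1.93
vertex 3.287 4.369 0.814
vertex 2.422 3.486 1.215
endloop
endfacet
facet normal 0.712 -0.452 0.537
outer loop
vertex 4.233 3.767 1.528
vertex 3.369 2.884 1.93
vertex 4.418 3.294 0.885
endloop
endfacet
facet normal -0.225 0.577 0.785
outer loop
vertex 4.233 3.767 1.528
vertex 3.287 4.369 0.814
vertex 3.369 2.884 1.93
endloop
endfacet
facet normal -0.711 0.453 -0.538
outer loop
vertex 2.422 3.486 1.215
vertex 3.287 4.369 0.814
vertex 2.607 3.013 0.572
endloop
endfacet
facet normal 0.225 -0.578 -0.785
outer loop
vertex 3.471 3.896 0.17
vertex 4.418 3.294 0.885
vertex 2.607 3.013 0.572
endloop
endfacet
facet normal -0.712 0.453 -0.536
outer loop
vertex 2.607 3.013 0.572
vertex 3.287 4.369 0.814
vertex 3.471 3.896 0.17
endloop
endfacet
facet normal 0.665 0.680 -0.309
outer loop
vertex 3.471 3.896 0.17
vertex 4.233 3.767 1.528
vertex 4.418 3.294 0.885
endloop
endfacet
facet normal 0.666 0.679 -0.309
outer loop
vertex 3.287 4.369 0.814
vertex 4.233 3.767 1.528
vertex 3.471 3.896 0.17
endloop
endfacet
facet normal -0.909 0.045 -0.415
outer loop
vertex 3.081 2.665 2.928
vertex 2.826 3.836 3.613
vertex 3.444 3.177 2.189
endloop
endfacet
facet normal 0.186 -0.848 -0.496
outer loop
vertex 4.534 3.124 2.687
vertex 3.081 2.665 2.928
vertex 3.444 3.177 2.189
endloop
endfacet
facet normal -0.909 0.045 -0.415
outer loop
vertex 3.444 3.177 2.189
vertex 2.826 3.836 3.613
vertex 3.189 4.348 2.874
endloop
endfacet
facet normal 0.374 0.528 -0.763
outer loop
vertex 3.189 4.348 2.874
vertex 4.534 3.124 2.687
vertex 3.444 3.177 2.189
endloop
endfacet
facet normal -0.374 -0.528 0.763
outer loop
vertex 3.081 2.665 2.928
vertex 3.916 3.783 4.111
vertex 2.826 3.836 3.613
endloop
endfacet
facet normal 0.186 -0.848 -0.496
outer loop
vertex 4.171 2.612 3.426
vertex 3.081 2.665 2.928
vertex 4.534 3.124 2.687
endloop
endfacet
facet normal -0.374 -0.528 0.763
outer loop
vertex 4.171 2.612 3.426
vertex 3.916 3.783 4.111
vertex 3.081 2.665 2.928
endloop
endfacet
facet normal -0.186 0.848 0.496
outer loop
vertex 2.826 3.836 3.613
vertex 3.916 3.783 4.111
vertex 3.189 4.348 2.874
endloop
endfacet
facet normal 0.374 0.528 -0.763
outer loop
vertex 4.279 4.295 3.372
vertex 4.534 3.124 2.687
vertex 3.189 4.348 2.874
endloop
endfacet
facet normal -0.186 0.848 0.496
outer loop
vertex 3.189 4.348 2.874
vertex 3.916 3.783 4.111
vertex 4.279 4.295 3.372
endloop
endfacet
facet normal 0.909 -0.045 0.415
outer loop
vertex 4.279 4.295 3.372
vertex 4.171 2.612 3.426
vertex 4.534 3.124 2.687
endloop
endfacet
facet normal 0.909 -0.045 0.415
outer loop
vertex 3.916 3.783 4.111
vertex 4.171 2.612 3.426
vertex 4.279 4.295 3.372
endloop
endfacet

endsolid


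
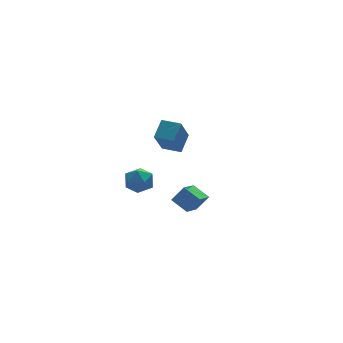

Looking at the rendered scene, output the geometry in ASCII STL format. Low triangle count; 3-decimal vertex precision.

solid 
facet normal -0.654 0.757 0.006
outer loop
vertex -1.06 0.772 3.497
vertex -0.368 1.365 4.13
vertex -0.319 1.424 2.076
endloop
endfacet
facet normal -0.624 -0.534 -0.570
outer loop
vertex 0.328 0.675 2.07
vertex -1.06 0.772 3.497
vertex -0.319 1.424 2.076
endloop
endfacet
facet normal -0.654 0.757 0.006
outer loop
vertex -0.319 1.424 2.076
vertex -0.368 1.365 4.13
vertex 0.373 2.017 2.709
endloop
endfacet
facet normal 0.428 0.377 -0.821
outer loop
vertex 0.373 2.017 2.709
vertex 0.328 0.675 2.07
vertex -0.319 1.424 2.076
endloop
endfacet
facet normal -0.428 -0.377 0.821
outer loop
vertex -1.06 0.772 3.497
vertex 0.279 0.616 4.124
vertex -0.368 1.365 4.13
endloop
endfacet
facet normal -0.624 -0.534 -0.570
outer loop
vertex -0.413 0.023 3.491
vertex -1.06 0.772 3.497
vertex 0.328 0.675 2.07
endloop
endfacet
facet normal -0.428 -0.377 0.821
outer loop
vertex -0.413 0.023 3.491
vertex 0.279 0.616 4.124
vertex -1.06 0.772 3.497
endloop
endfacet
facet normal 0.624 0.534 0.570
outer loop
vertex -0.368 1.365 4.13
vertex 0.279 0.616 4.124
vertex 0.373 2.017 2.709
endloop
endfacet
facet normal 0.428 0.377 -0.821
outer loop
vertex 1.02 1.268 2.703
vertex 0.328 0.675 2.07
vertex 0.373 2.017 2.709
endloop
endfacet
facet normal 0.624 0.534 0.570
outer loop
vertex 0.373 2.017 2.709
vertex 0.279 0.616 4.124
vertex 1.02 1.268 2.703
endloop
endfacet
facet normal 0.654 -0.757 -0.006
outer loop
vertex 1.02 1.268 2.703
vertex -0.413 0.023 3.491
vertex 0.328 0.675 2.07
endloop
endfacet
facet normal 0.654 -0.757 -0.006
outer loop
vertex 0.279 0.616 4.124
vertex -0.413 0.023 3.491
vertex 1.02 1.268 2.703
endloop
endfacet
facet normal -0.034 0.976 0.215
outer loop
vertex -0.652 3.907 -1.578
vertex -1.167 3.75 -0.946
vertex -0.346 3.751 -0.821
endloop
endfacet
facet normal 0.594 0.801 -0.075
outer loop
vertex -0.652 3.907 -1.578
vertex -0.346 3.751 -0.821
vertex 0.016 3.42 -1.492
endloop
endfacet
facet normal 0.469 0.516 -0.717
outer loop
vertex -0.652 3.907 -1.578
vertex 0.016 3.42 -1.492
vertex -0.581 3.214 -2.031
endloop
endfacet
facet normal -0.236 0.515 -0.824
outer loop
vertex -0.652 3.907 -1.578
vertex -0.581 3.214 -2.031
vertex -1.313 3.418 -1.694
endloop
endfacet
facet normal -0.548 0.799 -0.248
outer loop
vertex -0.652 3.907 -1.578
vertex -1.313 3.418 -1.694
vertex -1.167 3.75 -0.946
endloop
endfacet
facet normal 0.894 0.300 0.334
outer loop
vertex 0.016 3.42 -1.492
vertex -0.346 3.751 -0.821
vertex -0.087 2.962 -0.806
endloop
endfacet
facet normal -0.123 0.583 0.803
outer loop
vertex -0.346 3.751 -0.821
vertex -1.167 3.75 -0.946
vertex -0.819 3.166 -0.469
endloop
endfacet
facet normal -0.954 0.296 0.055
outer loop
vertex -1.167 3.75 -0.946
vertex -1.313 3.418 -1.694
vertex -1.416 2.96 -1.008
endloop
endfacet
facet normal -0.450 -0.164 -0.878
outer loop
vertex -1.313 3.418 -1.694
vertex -0.581 3.214 -2.031
vertex -1.054 2.629 -1.679
endloop
endfacet
facet normal 0.692 -0.163 -0.704
outer loop
vertex -0.581 3.214 -2.031
vertex 0.016 3.42 -1.492
vertex -0.233 2.63 -1.554
endloop
endfacet
facet normal 0.236 -0.515 0.824
outer loop
vertex -0.748 2.473 -0.922
vertex -0.087 2.962 -0.806
vertex -0.819 3.166 -0.469
endloop
endfacet
facet normal -0.469 -0.516 0.717
outer loop
vertex -0.748 2.473 -0.922
vertex -0.819 3.166 -0.469
vertex -1.416 2.96 -1.008
endloop
endfacet
facet normal -0.594 -0.801 0.075
outer loop
vertex -0.748 2.473 -0.922
vertex -1.416 2.96 -1.008
vertex -1.054 2.629 -1.679
endloop
endfacet
facet normal 0.034 -0.976 -0.215
outer loop
vertex -0.748 2.473 -0.922
vertex -1.054 2.629 -1.679
vertex -0.233 2.63 -1.554
endloop
endfacet
facet normal 0.548 -0.799 0.248
outer loop
vertex -0.748 2.473 -0.922
vertex -0.233 2.63 -1.554
vertex -0.087 2.962 -0.806
endloop
endfacet
facet normal 0.450 0.164 0.878
outer loop
vertex -0.819 3.166 -0.469
vertex -0.087 2.962 -0.806
vertex -0.346 3.751 -0.821
endloop
endfacet
facet normal -0.692 0.163 0.704
outer loop
vertex -1.416 2.96 -1.008
vertex -0.819 3.166 -0.469
vertex -1.167 3.75 -0.946
endloop
endfacet
facet normal -0.894 -0.300 -0.334
outer loop
vertex -1.054 2.629 -1.679
vertex -1.416 2.96 -1.008
vertex -1.313 3.418 -1.694
endloop
endfacet
facet normal 0.123 -0.583 -0.803
outer loop
vertex -0.233 2.63 -1.554
vertex -1.054 2.629 -1.679
vertex -0.581 3.214 -2.031
endloop
endfacet
facet normal 0.954 -0.296 -0.055
outer loop
vertex -0.087 2.962 -0.806
vertex -0.233 2.63 -1.554
vertex 0.016 3.42 -1.492
endloop
endfacet
facet normal -0.645 0.091 -0.759
outer loop
vertex 0.754 2.582 -2.782
vertex 1.755 3.469 -3.525
vertex 1.174 1.724 -3.242
endloop
endfacet
facet normal -0.654 -0.580 0.485
outer loop
vertex 1.825 1.631 -2.475
vertex 0.754 2.582 -2.782
vertex 1.174 1.724 -3.242
endloop
endfacet
facet normal -0.645 0.091 -0.759
outer loop
vertex 1.174 1.724 -3.242
vertex 1.755 3.469 -3.525
vertex 2.175 2.611 -3.985
endloop
endfacet
facet normal 0.395 -0.810 -0.434
outer loop
vertex 2.175 2.611 -3.985
vertex 1.825 1.631 -2.475
vertex 1.174 1.724 -3.242
endloop
endfacet
facet normal -0.395 0.810 0.434
outer loop
vertex 0.754 2.582 -2.782
vertex 2.406 3.376 -2.758
vertex 1.755 3.469 -3.525
endloop
endfacet
facet normal -0.654 -0.580 0.485
outer loop
vertex 1.405 2.489 -2.015
vertex 0.754 2.582 -2.782
vertex 1.825 1.631 -2.475
endloop
endfacet
facet normal -0.395 0.810 0.434
outer loop
vertex 1.405 2.489 -2.015
vertex 2.406 3.376 -2.758
vertex 0.754 2.582 -2.782
endloop
endfacet
facet normal 0.654 0.580 -0.485
outer loop
vertex 1.755 3.469 -3.525
vertex 2.406 3.376 -2.758
vertex 2.175 2.611 -3.985
endloop
endfacet
facet normal 0.395 -0.810 -0.434
outer loop
vertex 2.826 2.518 -3.218
vertex 1.825 1.631 -2.475
vertex 2.175 2.611 -3.985
endloop
endfacet
facet normal 0.654 0.580 -0.485
outer loop
vertex 2.175 2.611 -3.985
vertex 2.406 3.376 -2.758
vertex 2.826 2.518 -3.218
endloop
endfacet
facet normal 0.645 -0.091 0.759
outer loop
vertex 2.826 2.518 -3.218
vertex 1.405 2.489 -2.015
vertex 1.825 1.631 -2.475
endloop
endfacet
facet normal 0.645 -0.091 0.759
outer loop
vertex 2.406 3.376 -2.758
vertex 1.405 2.489 -2.015
vertex 2.826 2.518 -3.218
endloop
endfacet

endsolid


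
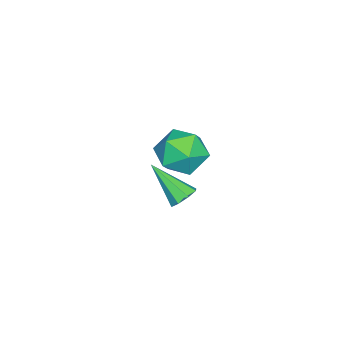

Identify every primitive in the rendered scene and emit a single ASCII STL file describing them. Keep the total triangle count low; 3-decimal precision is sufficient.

solid 
facet normal 0.145 0.733 -0.665
outer loop
vertex 0.936 4.003 -2.004
vertex 0.633 3.729 -2.372
vertex 0.527 4.103 -1.983
endloop
endfacet
facet normal 0.144 0.400 0.905
outer loop
vertex 0.936 4.003 -2.004
vertex 0.527 4.103 -1.983
vertex 0.387 2.491 -1.248
endloop
endfacet
facet normal 0.147 0.733 -0.664
outer loop
vertex 0.527 4.103 -1.983
vertex 0.633 3.729 -2.372
vertex 0.181 3.984 -2.191
endloop
endfacet
facet normal -0.569 0.382 0.728
outer loop
vertex 0.527 4.103 -1.983
vertex 0.181 3.984 -2.191
vertex 0.387 2.491 -1.248
endloop
endfacet
facet normal 0.147 0.732 -0.665
outer loop
vertex 0.181 3.984 -2.191
vertex 0.633 3.729 -2.372
vertex 0.1 3.715 -2.505
endloop
endfacet
facet normal -0.971 0.016 0.237
outer loop
vertex 0.181 3.984 -2.191
vertex 0.1 3.715 -2.505
vertex 0.387 2.491 -1.248
endloop
endfacet
facet normal 0.147 0.732 -0.666
outer loop
vertex 0.1 3.715 -2.505
vertex 0.633 3.729 -2.372
vertex 0.331 3.454 -2.741
endloop
endfacet
facet normal -0.830 -0.482 -0.280
outer loop
vertex 0.1 3.715 -2.505
vertex 0.331 3.454 -2.741
vertex 0.387 2.491 -1.248
endloop
endfacet
facet normal 0.147 0.732 -0.666
outer loop
vertex 0.331 3.454 -2.741
vertex 0.633 3.729 -2.372
vertex 0.739 3.354 -2.761
endloop
endfacet
facet normal -0.227 -0.822 -0.522
outer loop
vertex 0.331 3.454 -2.741
vertex 0.739 3.354 -2.761
vertex 0.387 2.491 -1.248
endloop
endfacet
facet normal 0.146 0.732 -0.666
outer loop
vertex 0.739 3.354 -2.761
vertex 0.633 3.729 -2.372
vertex 1.086 3.474 -2.553
endloop
endfacet
facet normal 0.485 -0.803 -0.345
outer loop
vertex 0.739 3.354 -2.761
vertex 1.086 3.474 -2.553
vertex 0.387 2.491 -1.248
endloop
endfacet
facet normal 0.147 0.732 -0.665
outer loop
vertex 1.086 3.474 -2.553
vertex 0.633 3.729 -2.372
vertex 1.167 3.742 -2.24
endloop
endfacet
facet normal 0.887 -0.438 0.145
outer loop
vertex 1.086 3.474 -2.553
vertex 1.167 3.742 -2.24
vertex 0.387 2.491 -1.248
endloop
endfacet
facet normal 0.147 0.732 -0.666
outer loop
vertex 1.167 3.742 -2.24
vertex 0.633 3.729 -2.372
vertex 0.936 4.003 -2.004
endloop
endfacet
facet normal 0.746 0.061 0.663
outer loop
vertex 1.167 3.742 -2.24
vertex 0.936 4.003 -2.004
vertex 0.387 2.491 -1.248
endloop
endfacet
facet normal -0.718 0.096 0.690
outer loop
vertex -4.494 2.395 -3.584
vertex -4.125 1.524 -3.079
vertex -3.748 2.494 -2.821
endloop
endfacet
facet normal -0.532 0.732 0.425
outer loop
vertex -4.494 2.395 -3.584
vertex -3.748 2.494 -2.821
vertex -3.673 3.071 -3.721
endloop
endfacet
facet normal -0.638 0.718 -0.280
outer loop
vertex -4.494 2.395 -3.584
vertex -3.673 3.071 -3.721
vertex -4.004 2.458 -4.537
endloop
endfacet
facet normal -0.889 0.071 -0.452
outer loop
vertex -4.494 2.395 -3.584
vertex -4.004 2.458 -4.537
vertex -4.283 1.502 -4.139
endloop
endfacet
facet normal -0.938 -0.313 0.146
outer loop
vertex -4.494 2.395 -3.584
vertex -4.283 1.502 -4.139
vertex -4.125 1.524 -3.079
endloop
endfacet
facet normal 0.166 0.824 0.542
outer loop
vertex -3.673 3.071 -3.721
vertex -3.748 2.494 -2.821
vertex -2.797 2.618 -3.301
endloop
endfacet
facet normal -0.136 -0.205 0.969
outer loop
vertex -3.748 2.494 -2.821
vertex -4.125 1.524 -3.079
vertex -3.076 1.662 -2.903
endloop
endfacet
facet normal -0.492 -0.866 0.091
outer loop
vertex -4.125 1.524 -3.079
vertex -4.283 1.502 -4.139
vertex -3.407 1.049 -3.719
endloop
endfacet
facet normal -0.411 -0.246 -0.878
outer loop
vertex -4.283 1.502 -4.139
vertex -4.004 2.458 -4.537
vertex -3.332 1.626 -4.619
endloop
endfacet
facet normal -0.005 0.800 -0.599
outer loop
vertex -4.004 2.458 -4.537
vertex -3.673 3.071 -3.721
vertex -2.955 2.596 -4.361
endloop
endfacet
facet normal 0.889 -0.071 0.452
outer loop
vertex -2.586 1.725 -3.856
vertex -2.797 2.618 -3.301
vertex -3.076 1.662 -2.903
endloop
endfacet
facet normal 0.638 -0.718 0.280
outer loop
vertex -2.586 1.725 -3.856
vertex -3.076 1.662 -2.903
vertex -3.407 1.049 -3.719
endloop
endfacet
facet normal 0.532 -0.732 -0.425
outer loop
vertex -2.586 1.725 -3.856
vertex -3.407 1.049 -3.719
vertex -3.332 1.626 -4.619
endloop
endfacet
facet normal 0.718 -0.096 -0.690
outer loop
vertex -2.586 1.725 -3.856
vertex -3.332 1.626 -4.619
vertex -2.955 2.596 -4.361
endloop
endfacet
facet normal 0.938 0.313 -0.146
outer loop
vertex -2.586 1.725 -3.856
vertex -2.955 2.596 -4.361
vertex -2.797 2.618 -3.301
endloop
endfacet
facet normal 0.411 0.246 0.878
outer loop
vertex -3.076 1.662 -2.903
vertex -2.797 2.618 -3.301
vertex -3.748 2.494 -2.821
endloop
endfacet
facet normal 0.005 -0.800 0.599
outer loop
vertex -3.407 1.049 -3.719
vertex -3.076 1.662 -2.903
vertex -4.125 1.524 -3.079
endloop
endfacet
facet normal -0.166 -0.824 -0.542
outer loop
vertex -3.332 1.626 -4.619
vertex -3.407 1.049 -3.719
vertex -4.283 1.502 -4.139
endloop
endfacet
facet normal 0.136 0.205 -0.969
outer loop
vertex -2.955 2.596 -4.361
vertex -3.332 1.626 -4.619
vertex -4.004 2.458 -4.537
endloop
endfacet
facet normal 0.492 0.866 -0.091
outer loop
vertex -2.797 2.618 -3.301
vertex -2.955 2.596 -4.361
vertex -3.673 3.071 -3.721
endloop
endfacet

endsolid


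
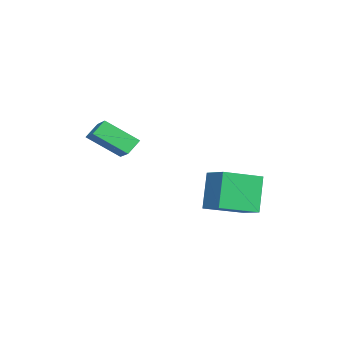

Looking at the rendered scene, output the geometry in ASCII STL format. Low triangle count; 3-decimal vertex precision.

solid 
facet normal -0.566 0.470 0.677
outer loop
vertex 0.89 -2.506 0.958
vertex 2.057 -1.968 1.561
vertex 0.782 -0.999 -0.178
endloop
endfacet
facet normal -0.822 -0.379 -0.424
outer loop
vertex 1.303 -1.432 -0.801
vertex 0.89 -2.506 0.958
vertex 0.782 -0.999 -0.178
endloop
endfacet
facet normal -0.566 0.470 0.677
outer loop
vertex 0.782 -0.999 -0.178
vertex 2.057 -1.968 1.561
vertex 1.95 -0.461 0.425
endloop
endfacet
facet normal -0.057 0.797 -0.601
outer loop
vertex 1.95 -0.461 0.425
vertex 1.303 -1.432 -0.801
vertex 0.782 -0.999 -0.178
endloop
endfacet
facet normal 0.057 -0.797 0.601
outer loop
vertex 0.89 -2.506 0.958
vertex 2.578 -2.401 0.938
vertex 2.057 -1.968 1.561
endloop
endfacet
facet normal -0.823 -0.378 -0.424
outer loop
vertex 1.41 -2.939 0.335
vertex 0.89 -2.506 0.958
vertex 1.303 -1.432 -0.801
endloop
endfacet
facet normal 0.057 -0.797 0.601
outer loop
vertex 1.41 -2.939 0.335
vertex 2.578 -2.401 0.938
vertex 0.89 -2.506 0.958
endloop
endfacet
facet normal 0.822 0.379 0.425
outer loop
vertex 2.057 -1.968 1.561
vertex 2.578 -2.401 0.938
vertex 1.95 -0.461 0.425
endloop
endfacet
facet normal -0.057 0.797 -0.601
outer loop
vertex 2.47 -0.894 -0.198
vertex 1.303 -1.432 -0.801
vertex 1.95 -0.461 0.425
endloop
endfacet
facet normal 0.823 0.378 0.424
outer loop
vertex 1.95 -0.461 0.425
vertex 2.578 -2.401 0.938
vertex 2.47 -0.894 -0.198
endloop
endfacet
facet normal 0.566 -0.470 -0.677
outer loop
vertex 2.47 -0.894 -0.198
vertex 1.41 -2.939 0.335
vertex 1.303 -1.432 -0.801
endloop
endfacet
facet normal 0.566 -0.470 -0.677
outer loop
vertex 2.578 -2.401 0.938
vertex 1.41 -2.939 0.335
vertex 2.47 -0.894 -0.198
endloop
endfacet
facet normal -0.733 -0.593 -0.332
outer loop
vertex -2.138 1.936 -2.834
vertex -3.243 3.641 -3.441
vertex -1.221 1.859 -4.722
endloop
endfacet
facet normal 0.521 -0.805 0.286
outer loop
vertex -0.157 2.719 -4.239
vertex -2.138 1.936 -2.834
vertex -1.221 1.859 -4.722
endloop
endfacet
facet normal -0.733 -0.593 -0.333
outer loop
vertex -1.221 1.859 -4.722
vertex -3.243 3.641 -3.441
vertex -2.325 3.564 -5.328
endloop
endfacet
facet normal 0.437 -0.036 -0.899
outer loop
vertex -2.325 3.564 -5.328
vertex -0.157 2.719 -4.239
vertex -1.221 1.859 -4.722
endloop
endfacet
facet normal -0.437 0.036 0.899
outer loop
vertex -2.138 1.936 -2.834
vertex -2.179 4.501 -2.958
vertex -3.243 3.641 -3.441
endloop
endfacet
facet normal 0.521 -0.804 0.286
outer loop
vertex -1.075 2.796 -2.352
vertex -2.138 1.936 -2.834
vertex -0.157 2.719 -4.239
endloop
endfacet
facet normal -0.437 0.036 0.899
outer loop
vertex -1.075 2.796 -2.352
vertex -2.179 4.501 -2.958
vertex -2.138 1.936 -2.834
endloop
endfacet
facet normal -0.520 0.805 -0.286
outer loop
vertex -3.243 3.641 -3.441
vertex -2.179 4.501 -2.958
vertex -2.325 3.564 -5.328
endloop
endfacet
facet normal 0.437 -0.037 -0.899
outer loop
vertex -1.262 4.424 -4.846
vertex -0.157 2.719 -4.239
vertex -2.325 3.564 -5.328
endloop
endfacet
facet normal -0.521 0.804 -0.286
outer loop
vertex -2.325 3.564 -5.328
vertex -2.179 4.501 -2.958
vertex -1.262 4.424 -4.846
endloop
endfacet
facet normal 0.733 0.593 0.332
outer loop
vertex -1.262 4.424 -4.846
vertex -1.075 2.796 -2.352
vertex -0.157 2.719 -4.239
endloop
endfacet
facet normal 0.734 0.593 0.332
outer loop
vertex -2.179 4.501 -2.958
vertex -1.075 2.796 -2.352
vertex -1.262 4.424 -4.846
endloop
endfacet

endsolid


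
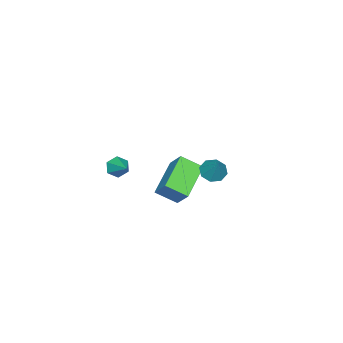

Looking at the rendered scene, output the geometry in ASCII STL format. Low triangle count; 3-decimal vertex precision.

solid 
facet normal -0.535 -0.684 -0.496
outer loop
vertex -1.704 -3.254 -1.7
vertex -1.944 -3.414 -1.22
vertex -2.177 -3.009 -1.528
endloop
endfacet
facet normal 0.205 0.796 -0.570
outer loop
vertex -1.704 -3.254 -1.7
vertex -2.177 -3.009 -1.528
vertex -1.296 -2.586 -0.62
endloop
endfacet
facet normal -0.535 -0.684 -0.496
outer loop
vertex -2.177 -3.009 -1.528
vertex -1.944 -3.414 -1.22
vertex -2.417 -3.169 -1.048
endloop
endfacet
facet normal -0.477 0.877 0.054
outer loop
vertex -2.177 -3.009 -1.528
vertex -2.417 -3.169 -1.048
vertex -1.296 -2.586 -0.62
endloop
endfacet
facet normal -0.535 -0.684 -0.496
outer loop
vertex -2.417 -3.169 -1.048
vertex -1.944 -3.414 -1.22
vertex -2.184 -3.574 -0.74
endloop
endfacet
facet normal -0.483 0.336 0.808
outer loop
vertex -2.417 -3.169 -1.048
vertex -2.184 -3.574 -0.74
vertex -1.296 -2.586 -0.62
endloop
endfacet
facet normal -0.535 -0.684 -0.496
outer loop
vertex -2.184 -3.574 -0.74
vertex -1.944 -3.414 -1.22
vertex -1.711 -3.819 -0.912
endloop
endfacet
facet normal 0.193 -0.287 0.938
outer loop
vertex -2.184 -3.574 -0.74
vertex -1.711 -3.819 -0.912
vertex -1.296 -2.586 -0.62
endloop
endfacet
facet normal -0.535 -0.684 -0.496
outer loop
vertex -1.711 -3.819 -0.912
vertex -1.944 -3.414 -1.22
vertex -1.471 -3.659 -1.392
endloop
endfacet
facet normal 0.875 -0.369 0.314
outer loop
vertex -1.711 -3.819 -0.912
vertex -1.471 -3.659 -1.392
vertex -1.296 -2.586 -0.62
endloop
endfacet
facet normal -0.535 -0.684 -0.496
outer loop
vertex -1.471 -3.659 -1.392
vertex -1.944 -3.414 -1.22
vertex -1.704 -3.254 -1.7
endloop
endfacet
facet normal 0.881 0.173 -0.440
outer loop
vertex -1.471 -3.659 -1.392
vertex -1.704 -3.254 -1.7
vertex -1.296 -2.586 -0.62
endloop
endfacet
facet normal -0.431 -0.423 -0.797
outer loop
vertex 1.503 2.789 2.3
vertex 1.027 2.682 2.614
vertex 1.209 3.122 2.282
endloop
endfacet
facet normal 0.736 0.637 -0.231
outer loop
vertex 1.503 2.789 2.3
vertex 1.209 3.122 2.282
vertex 1.553 3.198 3.586
endloop
endfacet
facet normal -0.432 -0.423 -0.797
outer loop
vertex 1.209 3.122 2.282
vertex 1.027 2.682 2.614
vertex 0.809 3.197 2.459
endloop
endfacet
facet normal 0.143 0.985 -0.095
outer loop
vertex 1.209 3.122 2.282
vertex 0.809 3.197 2.459
vertex 1.553 3.198 3.586
endloop
endfacet
facet normal -0.431 -0.422 -0.798
outer loop
vertex 0.809 3.197 2.459
vertex 1.027 2.682 2.614
vertex 0.536 2.971 2.726
endloop
endfacet
facet normal -0.431 0.856 0.284
outer loop
vertex 0.809 3.197 2.459
vertex 0.536 2.971 2.726
vertex 1.553 3.198 3.586
endloop
endfacet
facet normal -0.431 -0.424 -0.797
outer loop
vertex 0.536 2.971 2.726
vertex 1.027 2.682 2.614
vertex 0.551 2.576 2.928
endloop
endfacet
facet normal -0.652 0.326 0.685
outer loop
vertex 0.536 2.971 2.726
vertex 0.551 2.576 2.928
vertex 1.553 3.198 3.586
endloop
endfacet
facet normal -0.432 -0.421 -0.797
outer loop
vertex 0.551 2.576 2.928
vertex 1.027 2.682 2.614
vertex 0.844 2.243 2.945
endloop
endfacet
facet normal -0.388 -0.297 0.872
outer loop
vertex 0.551 2.576 2.928
vertex 0.844 2.243 2.945
vertex 1.553 3.198 3.586
endloop
endfacet
facet normal -0.431 -0.422 -0.798
outer loop
vertex 0.844 2.243 2.945
vertex 1.027 2.682 2.614
vertex 1.245 2.168 2.768
endloop
endfacet
facet normal 0.204 -0.646 0.736
outer loop
vertex 0.844 2.243 2.945
vertex 1.245 2.168 2.768
vertex 1.553 3.198 3.586
endloop
endfacet
facet normal -0.432 -0.422 -0.797
outer loop
vertex 1.245 2.168 2.768
vertex 1.027 2.682 2.614
vertex 1.517 2.394 2.501
endloop
endfacet
facet normal 0.779 -0.516 0.357
outer loop
vertex 1.245 2.168 2.768
vertex 1.517 2.394 2.501
vertex 1.553 3.198 3.586
endloop
endfacet
facet normal -0.432 -0.421 -0.798
outer loop
vertex 1.517 2.394 2.501
vertex 1.027 2.682 2.614
vertex 1.503 2.789 2.3
endloop
endfacet
facet normal 0.999 0.013 -0.043
outer loop
vertex 1.517 2.394 2.501
vertex 1.503 2.789 2.3
vertex 1.553 3.198 3.586
endloop
endfacet
facet normal -0.916 -0.088 0.391
outer loop
vertex -3.822 -1.338 -1.017
vertex -4.167 -0.406 -1.615
vertex -4.133 -2.021 -1.901
endloop
endfacet
facet normal 0.298 -0.803 0.516
outer loop
vertex -2.393 -1.854 -2.645
vertex -3.822 -1.338 -1.017
vertex -4.133 -2.021 -1.901
endloop
endfacet
facet normal -0.916 -0.089 0.391
outer loop
vertex -4.133 -2.021 -1.901
vertex -4.167 -0.406 -1.615
vertex -4.479 -1.089 -2.5
endloop
endfacet
facet normal -0.269 -0.589 -0.762
outer loop
vertex -4.479 -1.089 -2.5
vertex -2.393 -1.854 -2.645
vertex -4.133 -2.021 -1.901
endloop
endfacet
facet normal 0.269 0.589 0.762
outer loop
vertex -3.822 -1.338 -1.017
vertex -2.427 -0.239 -2.359
vertex -4.167 -0.406 -1.615
endloop
endfacet
facet normal 0.297 -0.804 0.516
outer loop
vertex -2.081 -1.171 -1.76
vertex -3.822 -1.338 -1.017
vertex -2.393 -1.854 -2.645
endloop
endfacet
facet normal 0.269 0.589 0.762
outer loop
vertex -2.081 -1.171 -1.76
vertex -2.427 -0.239 -2.359
vertex -3.822 -1.338 -1.017
endloop
endfacet
facet normal -0.297 0.804 -0.515
outer loop
vertex -4.167 -0.406 -1.615
vertex -2.427 -0.239 -2.359
vertex -4.479 -1.089 -2.5
endloop
endfacet
facet normal -0.269 -0.589 -0.762
outer loop
vertex -2.738 -0.922 -3.243
vertex -2.393 -1.854 -2.645
vertex -4.479 -1.089 -2.5
endloop
endfacet
facet normal -0.297 0.803 -0.516
outer loop
vertex -4.479 -1.089 -2.5
vertex -2.427 -0.239 -2.359
vertex -2.738 -0.922 -3.243
endloop
endfacet
facet normal 0.916 0.088 -0.391
outer loop
vertex -2.738 -0.922 -3.243
vertex -2.081 -1.171 -1.76
vertex -2.393 -1.854 -2.645
endloop
endfacet
facet normal 0.916 0.089 -0.391
outer loop
vertex -2.427 -0.239 -2.359
vertex -2.081 -1.171 -1.76
vertex -2.738 -0.922 -3.243
endloop
endfacet

endsolid


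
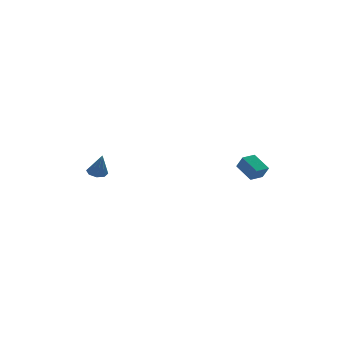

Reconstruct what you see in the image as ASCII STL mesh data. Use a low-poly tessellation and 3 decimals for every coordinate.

solid 
facet normal -0.147 0.342 -0.928
outer loop
vertex -3.634 3.29 -0.921
vertex -3.944 3.732 -0.709
vertex -3.383 3.645 -0.83
endloop
endfacet
facet normal 0.811 -0.583 0.038
outer loop
vertex -3.634 3.29 -0.921
vertex -3.383 3.645 -0.83
vertex -3.736 3.248 0.609
endloop
endfacet
facet normal -0.147 0.342 -0.928
outer loop
vertex -3.383 3.645 -0.83
vertex -3.944 3.732 -0.709
vertex -3.461 4.051 -0.668
endloop
endfacet
facet normal 0.963 0.082 0.259
outer loop
vertex -3.383 3.645 -0.83
vertex -3.461 4.051 -0.668
vertex -3.736 3.248 0.609
endloop
endfacet
facet normal -0.146 0.341 -0.929
outer loop
vertex -3.461 4.051 -0.668
vertex -3.944 3.732 -0.709
vertex -3.821 4.27 -0.531
endloop
endfacet
facet normal 0.580 0.628 0.520
outer loop
vertex -3.461 4.051 -0.668
vertex -3.821 4.27 -0.531
vertex -3.736 3.248 0.609
endloop
endfacet
facet normal -0.146 0.341 -0.929
outer loop
vertex -3.821 4.27 -0.531
vertex -3.944 3.732 -0.709
vertex -4.254 4.175 -0.498
endloop
endfacet
facet normal -0.111 0.736 0.668
outer loop
vertex -3.821 4.27 -0.531
vertex -4.254 4.175 -0.498
vertex -3.736 3.248 0.609
endloop
endfacet
facet normal -0.146 0.341 -0.929
outer loop
vertex -4.254 4.175 -0.498
vertex -3.944 3.732 -0.709
vertex -4.504 3.82 -0.589
endloop
endfacet
facet normal -0.709 0.341 0.617
outer loop
vertex -4.254 4.175 -0.498
vertex -4.504 3.82 -0.589
vertex -3.736 3.248 0.609
endloop
endfacet
facet normal -0.145 0.341 -0.929
outer loop
vertex -4.504 3.82 -0.589
vertex -3.944 3.732 -0.709
vertex -4.427 3.414 -0.75
endloop
endfacet
facet normal -0.860 -0.321 0.398
outer loop
vertex -4.504 3.82 -0.589
vertex -4.427 3.414 -0.75
vertex -3.736 3.248 0.609
endloop
endfacet
facet normal -0.146 0.342 -0.928
outer loop
vertex -4.427 3.414 -0.75
vertex -3.944 3.732 -0.709
vertex -4.066 3.194 -0.888
endloop
endfacet
facet normal -0.477 -0.868 0.136
outer loop
vertex -4.427 3.414 -0.75
vertex -4.066 3.194 -0.888
vertex -3.736 3.248 0.609
endloop
endfacet
facet normal -0.147 0.342 -0.928
outer loop
vertex -4.066 3.194 -0.888
vertex -3.944 3.732 -0.709
vertex -3.634 3.29 -0.921
endloop
endfacet
facet normal 0.216 -0.976 -0.012
outer loop
vertex -4.066 3.194 -0.888
vertex -3.634 3.29 -0.921
vertex -3.736 3.248 0.609
endloop
endfacet
facet normal -0.872 -0.490 0.003
outer loop
vertex 2.838 -0.231 1.18
vertex 2.616 0.159 0.458
vertex 3.352 -1.15 0.526
endloop
endfacet
facet normal 0.262 -0.458 0.849
outer loop
vertex 4.084 -0.739 0.522
vertex 2.838 -0.231 1.18
vertex 3.352 -1.15 0.526
endloop
endfacet
facet normal -0.872 -0.490 0.004
outer loop
vertex 3.352 -1.15 0.526
vertex 2.616 0.159 0.458
vertex 3.13 -0.761 -0.196
endloop
endfacet
facet normal 0.414 -0.742 -0.527
outer loop
vertex 3.13 -0.761 -0.196
vertex 4.084 -0.739 0.522
vertex 3.352 -1.15 0.526
endloop
endfacet
facet normal -0.414 0.742 0.528
outer loop
vertex 2.838 -0.231 1.18
vertex 3.348 0.57 0.454
vertex 2.616 0.159 0.458
endloop
endfacet
facet normal 0.262 -0.458 0.850
outer loop
vertex 3.57 0.181 1.176
vertex 2.838 -0.231 1.18
vertex 4.084 -0.739 0.522
endloop
endfacet
facet normal -0.415 0.742 0.527
outer loop
vertex 3.57 0.181 1.176
vertex 3.348 0.57 0.454
vertex 2.838 -0.231 1.18
endloop
endfacet
facet normal -0.262 0.458 -0.850
outer loop
vertex 2.616 0.159 0.458
vertex 3.348 0.57 0.454
vertex 3.13 -0.761 -0.196
endloop
endfacet
facet normal 0.414 -0.741 -0.528
outer loop
vertex 3.862 -0.349 -0.2
vertex 4.084 -0.739 0.522
vertex 3.13 -0.761 -0.196
endloop
endfacet
facet normal -0.262 0.458 -0.849
outer loop
vertex 3.13 -0.761 -0.196
vertex 3.348 0.57 0.454
vertex 3.862 -0.349 -0.2
endloop
endfacet
facet normal 0.872 0.490 -0.004
outer loop
vertex 3.862 -0.349 -0.2
vertex 3.57 0.181 1.176
vertex 4.084 -0.739 0.522
endloop
endfacet
facet normal 0.872 0.490 -0.004
outer loop
vertex 3.348 0.57 0.454
vertex 3.57 0.181 1.176
vertex 3.862 -0.349 -0.2
endloop
endfacet

endsolid


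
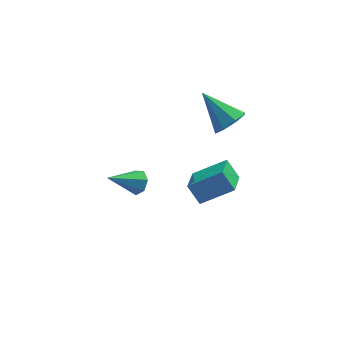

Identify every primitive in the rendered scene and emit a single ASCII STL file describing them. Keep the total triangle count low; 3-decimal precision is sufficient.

solid 
facet normal -0.461 0.435 0.774
outer loop
vertex 3.092 -1.257 -2.155
vertex 3.51 0.328 -2.796
vertex 1.374 -1.226 -3.197
endloop
endfacet
facet normal -0.237 -0.901 0.364
outer loop
vertex 1.95 -1.768 -4.164
vertex 3.092 -1.257 -2.155
vertex 1.374 -1.226 -3.197
endloop
endfacet
facet normal -0.461 0.434 0.774
outer loop
vertex 1.374 -1.226 -3.197
vertex 3.51 0.328 -2.796
vertex 1.791 0.36 -3.837
endloop
endfacet
facet normal -0.855 0.016 -0.518
outer loop
vertex 1.791 0.36 -3.837
vertex 1.95 -1.768 -4.164
vertex 1.374 -1.226 -3.197
endloop
endfacet
facet normal 0.855 -0.016 0.518
outer loop
vertex 3.092 -1.257 -2.155
vertex 4.086 -0.214 -3.763
vertex 3.51 0.328 -2.796
endloop
endfacet
facet normal -0.237 -0.901 0.364
outer loop
vertex 3.669 -1.8 -3.123
vertex 3.092 -1.257 -2.155
vertex 1.95 -1.768 -4.164
endloop
endfacet
facet normal 0.855 -0.016 0.518
outer loop
vertex 3.669 -1.8 -3.123
vertex 4.086 -0.214 -3.763
vertex 3.092 -1.257 -2.155
endloop
endfacet
facet normal 0.237 0.901 -0.364
outer loop
vertex 3.51 0.328 -2.796
vertex 4.086 -0.214 -3.763
vertex 1.791 0.36 -3.837
endloop
endfacet
facet normal -0.855 0.016 -0.518
outer loop
vertex 2.368 -0.183 -4.805
vertex 1.95 -1.768 -4.164
vertex 1.791 0.36 -3.837
endloop
endfacet
facet normal 0.237 0.901 -0.364
outer loop
vertex 1.791 0.36 -3.837
vertex 4.086 -0.214 -3.763
vertex 2.368 -0.183 -4.805
endloop
endfacet
facet normal 0.461 -0.434 -0.774
outer loop
vertex 2.368 -0.183 -4.805
vertex 3.669 -1.8 -3.123
vertex 1.95 -1.768 -4.164
endloop
endfacet
facet normal 0.462 -0.434 -0.774
outer loop
vertex 4.086 -0.214 -3.763
vertex 3.669 -1.8 -3.123
vertex 2.368 -0.183 -4.805
endloop
endfacet
facet normal 0.770 0.292 -0.567
outer loop
vertex -0.757 -3.949 0.391
vertex -1.208 -3.652 -0.069
vertex -0.9 -3.36 0.5
endloop
endfacet
facet normal 0.318 -0.097 0.943
outer loop
vertex -0.757 -3.949 0.391
vertex -0.9 -3.36 0.5
vertex -2.672 -4.208 1.009
endloop
endfacet
facet normal 0.769 0.294 -0.567
outer loop
vertex -0.9 -3.36 0.5
vertex -1.208 -3.652 -0.069
vertex -1.276 -2.991 0.181
endloop
endfacet
facet normal -0.067 0.613 0.788
outer loop
vertex -0.9 -3.36 0.5
vertex -1.276 -2.991 0.181
vertex -2.672 -4.208 1.009
endloop
endfacet
facet normal 0.770 0.293 -0.567
outer loop
vertex -1.276 -2.991 0.181
vertex -1.208 -3.652 -0.069
vertex -1.601 -3.119 -0.327
endloop
endfacet
facet normal -0.586 0.791 0.175
outer loop
vertex -1.276 -2.991 0.181
vertex -1.601 -3.119 -0.327
vertex -2.672 -4.208 1.009
endloop
endfacet
facet normal 0.770 0.293 -0.567
outer loop
vertex -1.601 -3.119 -0.327
vertex -1.208 -3.652 -0.069
vertex -1.63 -3.649 -0.64
endloop
endfacet
facet normal -0.849 0.303 -0.434
outer loop
vertex -1.601 -3.119 -0.327
vertex -1.63 -3.649 -0.64
vertex -2.672 -4.208 1.009
endloop
endfacet
facet normal 0.770 0.292 -0.567
outer loop
vertex -1.63 -3.649 -0.64
vertex -1.208 -3.652 -0.069
vertex -1.342 -4.181 -0.523
endloop
endfacet
facet normal -0.657 -0.483 -0.579
outer loop
vertex -1.63 -3.649 -0.64
vertex -1.342 -4.181 -0.523
vertex -2.672 -4.208 1.009
endloop
endfacet
facet normal 0.770 0.292 -0.567
outer loop
vertex -1.342 -4.181 -0.523
vertex -1.208 -3.652 -0.069
vertex -0.953 -4.315 -0.064
endloop
endfacet
facet normal -0.156 -0.976 -0.153
outer loop
vertex -1.342 -4.181 -0.523
vertex -0.953 -4.315 -0.064
vertex -2.672 -4.208 1.009
endloop
endfacet
facet normal 0.770 0.292 -0.567
outer loop
vertex -0.953 -4.315 -0.064
vertex -1.208 -3.652 -0.069
vertex -0.757 -3.949 0.391
endloop
endfacet
facet normal 0.278 -0.803 0.526
outer loop
vertex -0.953 -4.315 -0.064
vertex -0.757 -3.949 0.391
vertex -2.672 -4.208 1.009
endloop
endfacet
facet normal 0.567 -0.523 -0.637
outer loop
vertex 4.117 -1.384 2.576
vertex 3.413 -1.336 1.91
vertex 4.179 -0.786 2.14
endloop
endfacet
facet normal 0.545 0.456 0.703
outer loop
vertex 4.117 -1.384 2.576
vertex 4.179 -0.786 2.14
vertex 2.167 -0.184 3.31
endloop
endfacet
facet normal 0.567 -0.524 -0.636
outer loop
vertex 4.179 -0.786 2.14
vertex 3.413 -1.336 1.91
vertex 3.793 -0.511 1.569
endloop
endfacet
facet normal 0.378 0.908 0.182
outer loop
vertex 4.179 -0.786 2.14
vertex 3.793 -0.511 1.569
vertex 2.167 -0.184 3.31
endloop
endfacet
facet normal 0.566 -0.524 -0.636
outer loop
vertex 3.793 -0.511 1.569
vertex 3.413 -1.336 1.91
vertex 3.184 -0.719 1.198
endloop
endfacet
facet normal -0.136 0.943 -0.305
outer loop
vertex 3.793 -0.511 1.569
vertex 3.184 -0.719 1.198
vertex 2.167 -0.184 3.31
endloop
endfacet
facet normal 0.567 -0.524 -0.636
outer loop
vertex 3.184 -0.719 1.198
vertex 3.413 -1.336 1.91
vertex 2.71 -1.288 1.244
endloop
endfacet
facet normal -0.696 0.541 -0.472
outer loop
vertex 3.184 -0.719 1.198
vertex 2.71 -1.288 1.244
vertex 2.167 -0.184 3.31
endloop
endfacet
facet normal 0.567 -0.523 -0.636
outer loop
vertex 2.71 -1.288 1.244
vertex 3.413 -1.336 1.91
vertex 2.648 -1.885 1.68
endloop
endfacet
facet normal -0.973 -0.062 -0.223
outer loop
vertex 2.71 -1.288 1.244
vertex 2.648 -1.885 1.68
vertex 2.167 -0.184 3.31
endloop
endfacet
facet normal 0.567 -0.523 -0.636
outer loop
vertex 2.648 -1.885 1.68
vertex 3.413 -1.336 1.91
vertex 3.034 -2.161 2.251
endloop
endfacet
facet normal -0.806 -0.512 0.297
outer loop
vertex 2.648 -1.885 1.68
vertex 3.034 -2.161 2.251
vertex 2.167 -0.184 3.31
endloop
endfacet
facet normal 0.567 -0.523 -0.637
outer loop
vertex 3.034 -2.161 2.251
vertex 3.413 -1.336 1.91
vertex 3.643 -1.953 2.622
endloop
endfacet
facet normal -0.291 -0.548 0.784
outer loop
vertex 3.034 -2.161 2.251
vertex 3.643 -1.953 2.622
vertex 2.167 -0.184 3.31
endloop
endfacet
facet normal 0.566 -0.523 -0.637
outer loop
vertex 3.643 -1.953 2.622
vertex 3.413 -1.336 1.91
vertex 4.117 -1.384 2.576
endloop
endfacet
facet normal 0.268 -0.146 0.952
outer loop
vertex 3.643 -1.953 2.622
vertex 4.117 -1.384 2.576
vertex 2.167 -0.184 3.31
endloop
endfacet

endsolid


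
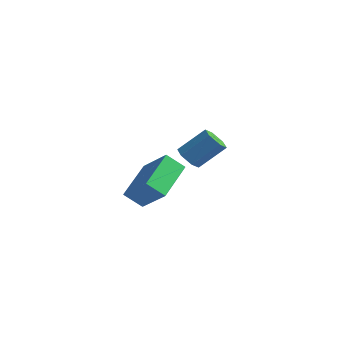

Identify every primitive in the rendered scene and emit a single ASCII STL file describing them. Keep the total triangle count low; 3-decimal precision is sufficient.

solid 
facet normal -0.575 -0.483 0.660
outer loop
vertex -1.628 -0.3 -1.239
vertex -2.193 1.595 -0.346
vertex -3.054 -0.181 -2.395
endloop
endfacet
facet normal 0.261 -0.873 -0.412
outer loop
vertex -2.427 0.345 -3.114
vertex -1.628 -0.3 -1.239
vertex -3.054 -0.181 -2.395
endloop
endfacet
facet normal -0.575 -0.483 0.660
outer loop
vertex -3.054 -0.181 -2.395
vertex -2.193 1.595 -0.346
vertex -3.619 1.714 -1.502
endloop
endfacet
facet normal -0.775 0.065 -0.628
outer loop
vertex -3.619 1.714 -1.502
vertex -2.427 0.345 -3.114
vertex -3.054 -0.181 -2.395
endloop
endfacet
facet normal 0.775 -0.065 0.628
outer loop
vertex -1.628 -0.3 -1.239
vertex -1.566 2.121 -1.065
vertex -2.193 1.595 -0.346
endloop
endfacet
facet normal 0.261 -0.873 -0.412
outer loop
vertex -1.001 0.226 -1.958
vertex -1.628 -0.3 -1.239
vertex -2.427 0.345 -3.114
endloop
endfacet
facet normal 0.775 -0.065 0.628
outer loop
vertex -1.001 0.226 -1.958
vertex -1.566 2.121 -1.065
vertex -1.628 -0.3 -1.239
endloop
endfacet
facet normal -0.261 0.873 0.412
outer loop
vertex -2.193 1.595 -0.346
vertex -1.566 2.121 -1.065
vertex -3.619 1.714 -1.502
endloop
endfacet
facet normal -0.775 0.065 -0.628
outer loop
vertex -2.992 2.24 -2.221
vertex -2.427 0.345 -3.114
vertex -3.619 1.714 -1.502
endloop
endfacet
facet normal -0.261 0.873 0.412
outer loop
vertex -3.619 1.714 -1.502
vertex -1.566 2.121 -1.065
vertex -2.992 2.24 -2.221
endloop
endfacet
facet normal 0.575 0.483 -0.660
outer loop
vertex -2.992 2.24 -2.221
vertex -1.001 0.226 -1.958
vertex -2.427 0.345 -3.114
endloop
endfacet
facet normal 0.575 0.483 -0.660
outer loop
vertex -1.566 2.121 -1.065
vertex -1.001 0.226 -1.958
vertex -2.992 2.24 -2.221
endloop
endfacet
facet normal -0.476 -0.554 -0.683
outer loop
vertex 2.584 -2.163 1.804
vertex 2.078 -1.811 1.871
vertex 2.506 -1.66 1.45
endloop
endfacet
facet normal 0.870 -0.186 -0.456
outer loop
vertex 2.584 -2.163 1.804
vertex 2.506 -1.66 1.45
vertex 3.308 -1.321 2.841
endloop
endfacet
facet normal 0.870 -0.188 -0.456
outer loop
vertex 3.308 -1.321 2.841
vertex 2.506 -1.66 1.45
vertex 3.231 -0.818 2.487
endloop
endfacet
facet normal 0.477 0.554 0.683
outer loop
vertex 3.308 -1.321 2.841
vertex 3.231 -0.818 2.487
vertex 2.802 -0.969 2.909
endloop
endfacet
facet normal -0.476 -0.554 -0.683
outer loop
vertex 2.506 -1.66 1.45
vertex 2.078 -1.811 1.871
vertex 2.001 -1.308 1.517
endloop
endfacet
facet normal 0.328 0.608 -0.723
outer loop
vertex 2.506 -1.66 1.45
vertex 2.001 -1.308 1.517
vertex 3.231 -0.818 2.487
endloop
endfacet
facet normal 0.328 0.608 -0.723
outer loop
vertex 3.231 -0.818 2.487
vertex 2.001 -1.308 1.517
vertex 2.725 -0.466 2.554
endloop
endfacet
facet normal 0.476 0.555 0.682
outer loop
vertex 3.231 -0.818 2.487
vertex 2.725 -0.466 2.554
vertex 2.802 -0.969 2.909
endloop
endfacet
facet normal -0.477 -0.554 -0.683
outer loop
vertex 2.001 -1.308 1.517
vertex 2.078 -1.811 1.871
vertex 1.572 -1.459 1.939
endloop
endfacet
facet normal -0.543 0.796 -0.267
outer loop
vertex 2.001 -1.308 1.517
vertex 1.572 -1.459 1.939
vertex 2.725 -0.466 2.554
endloop
endfacet
facet normal -0.543 0.796 -0.267
outer loop
vertex 2.725 -0.466 2.554
vertex 1.572 -1.459 1.939
vertex 2.296 -0.617 2.976
endloop
endfacet
facet normal 0.476 0.555 0.682
outer loop
vertex 2.725 -0.466 2.554
vertex 2.296 -0.617 2.976
vertex 2.802 -0.969 2.909
endloop
endfacet
facet normal -0.477 -0.554 -0.683
outer loop
vertex 1.572 -1.459 1.939
vertex 2.078 -1.811 1.871
vertex 1.649 -1.962 2.293
endloop
endfacet
facet normal -0.870 0.187 0.456
outer loop
vertex 1.572 -1.459 1.939
vertex 1.649 -1.962 2.293
vertex 2.296 -0.617 2.976
endloop
endfacet
facet normal -0.870 0.187 0.457
outer loop
vertex 2.296 -0.617 2.976
vertex 1.649 -1.962 2.293
vertex 2.374 -1.12 3.33
endloop
endfacet
facet normal 0.476 0.554 0.683
outer loop
vertex 2.296 -0.617 2.976
vertex 2.374 -1.12 3.33
vertex 2.802 -0.969 2.909
endloop
endfacet
facet normal -0.476 -0.555 -0.682
outer loop
vertex 1.649 -1.962 2.293
vertex 2.078 -1.811 1.871
vertex 2.155 -2.314 2.226
endloop
endfacet
facet normal -0.327 -0.608 0.723
outer loop
vertex 1.649 -1.962 2.293
vertex 2.155 -2.314 2.226
vertex 2.374 -1.12 3.33
endloop
endfacet
facet normal -0.328 -0.608 0.723
outer loop
vertex 2.374 -1.12 3.33
vertex 2.155 -2.314 2.226
vertex 2.879 -1.472 3.263
endloop
endfacet
facet normal 0.476 0.554 0.683
outer loop
vertex 2.374 -1.12 3.33
vertex 2.879 -1.472 3.263
vertex 2.802 -0.969 2.909
endloop
endfacet
facet normal -0.476 -0.555 -0.682
outer loop
vertex 2.155 -2.314 2.226
vertex 2.078 -1.811 1.871
vertex 2.584 -2.163 1.804
endloop
endfacet
facet normal 0.543 -0.796 0.267
outer loop
vertex 2.155 -2.314 2.226
vertex 2.584 -2.163 1.804
vertex 2.879 -1.472 3.263
endloop
endfacet
facet normal 0.543 -0.796 0.267
outer loop
vertex 2.879 -1.472 3.263
vertex 2.584 -2.163 1.804
vertex 3.308 -1.321 2.841
endloop
endfacet
facet normal 0.477 0.554 0.683
outer loop
vertex 2.879 -1.472 3.263
vertex 3.308 -1.321 2.841
vertex 2.802 -0.969 2.909
endloop
endfacet

endsolid
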